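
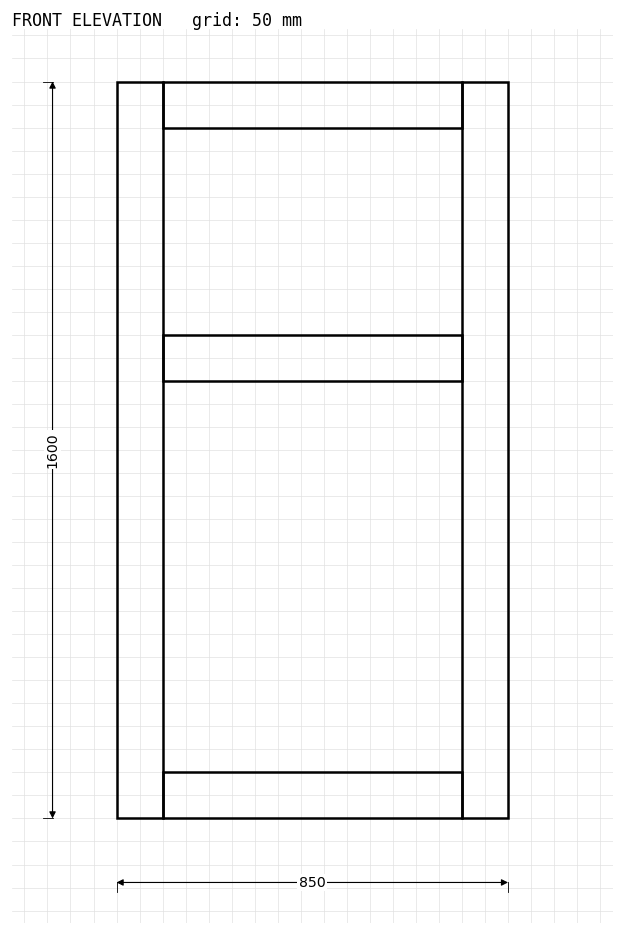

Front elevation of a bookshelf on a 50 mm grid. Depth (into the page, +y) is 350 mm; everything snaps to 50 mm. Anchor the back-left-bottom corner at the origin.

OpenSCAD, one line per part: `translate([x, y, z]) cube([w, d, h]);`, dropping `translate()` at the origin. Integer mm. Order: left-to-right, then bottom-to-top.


cube([100, 350, 1600]);
translate([100, 0, 0]) cube([650, 350, 100]);
translate([100, 0, 950]) cube([650, 350, 100]);
translate([100, 0, 1500]) cube([650, 350, 100]);
translate([750, 0, 0]) cube([100, 350, 1600]);


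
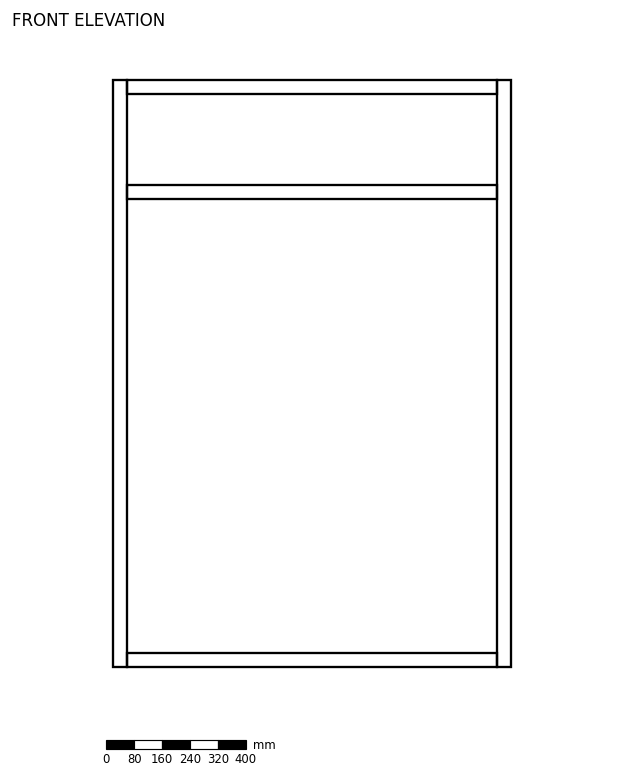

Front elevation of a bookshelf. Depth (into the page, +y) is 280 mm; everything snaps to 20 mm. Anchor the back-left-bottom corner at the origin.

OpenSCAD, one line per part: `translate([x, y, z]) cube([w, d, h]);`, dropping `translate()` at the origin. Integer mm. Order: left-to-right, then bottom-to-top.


cube([40, 280, 1680]);
translate([40, 0, 0]) cube([1060, 280, 40]);
translate([40, 0, 1340]) cube([1060, 280, 40]);
translate([40, 0, 1640]) cube([1060, 280, 40]);
translate([1100, 0, 0]) cube([40, 280, 1680]);


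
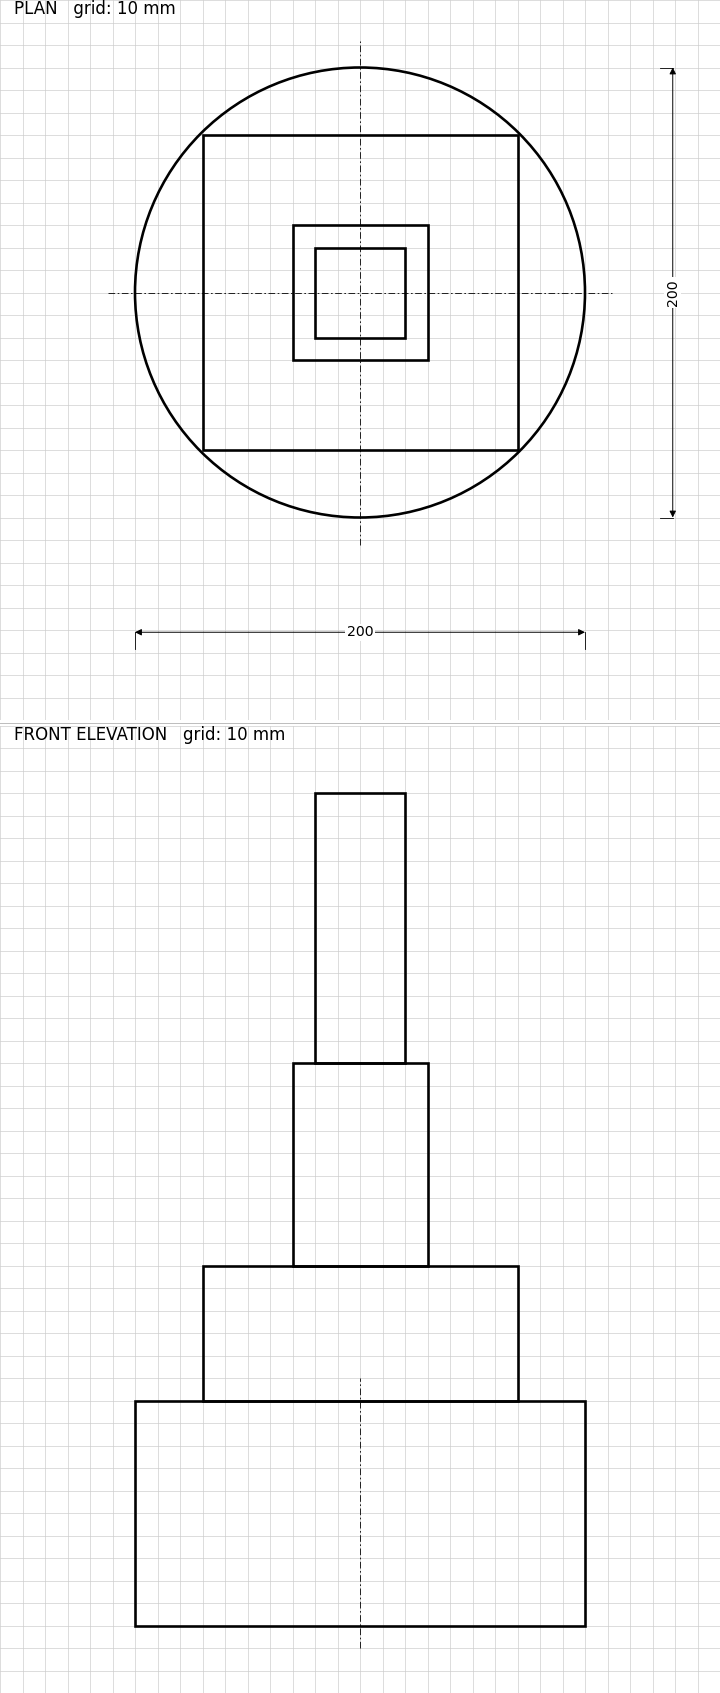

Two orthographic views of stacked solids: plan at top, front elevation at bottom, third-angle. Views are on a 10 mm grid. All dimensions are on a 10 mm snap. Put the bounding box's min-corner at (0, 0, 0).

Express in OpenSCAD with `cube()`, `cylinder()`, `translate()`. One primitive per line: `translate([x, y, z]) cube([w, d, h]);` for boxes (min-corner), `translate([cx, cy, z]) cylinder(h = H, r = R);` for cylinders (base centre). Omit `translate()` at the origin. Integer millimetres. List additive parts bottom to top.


translate([100, 100, 0]) cylinder(h = 100, r = 100);
translate([30, 30, 100]) cube([140, 140, 60]);
translate([70, 70, 160]) cube([60, 60, 90]);
translate([80, 80, 250]) cube([40, 40, 120]);


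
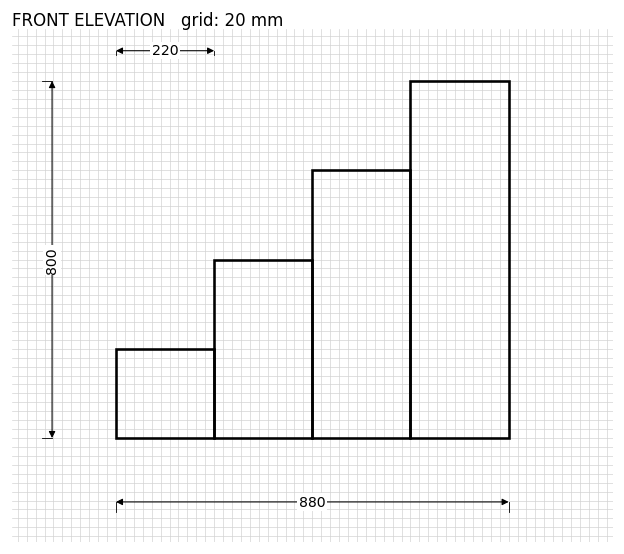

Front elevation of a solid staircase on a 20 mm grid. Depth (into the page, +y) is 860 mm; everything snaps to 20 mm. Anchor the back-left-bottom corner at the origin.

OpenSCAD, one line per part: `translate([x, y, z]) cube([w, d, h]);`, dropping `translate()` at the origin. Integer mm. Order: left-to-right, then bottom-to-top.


cube([220, 860, 200]);
translate([220, 0, 0]) cube([220, 860, 400]);
translate([440, 0, 0]) cube([220, 860, 600]);
translate([660, 0, 0]) cube([220, 860, 800]);


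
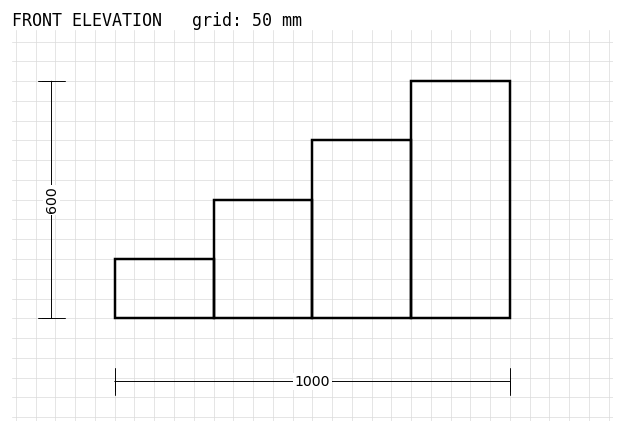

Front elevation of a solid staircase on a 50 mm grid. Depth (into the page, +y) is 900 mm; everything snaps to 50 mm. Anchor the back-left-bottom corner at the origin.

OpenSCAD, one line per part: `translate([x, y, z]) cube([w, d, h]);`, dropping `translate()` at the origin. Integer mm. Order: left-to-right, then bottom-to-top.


cube([250, 900, 150]);
translate([250, 0, 0]) cube([250, 900, 300]);
translate([500, 0, 0]) cube([250, 900, 450]);
translate([750, 0, 0]) cube([250, 900, 600]);


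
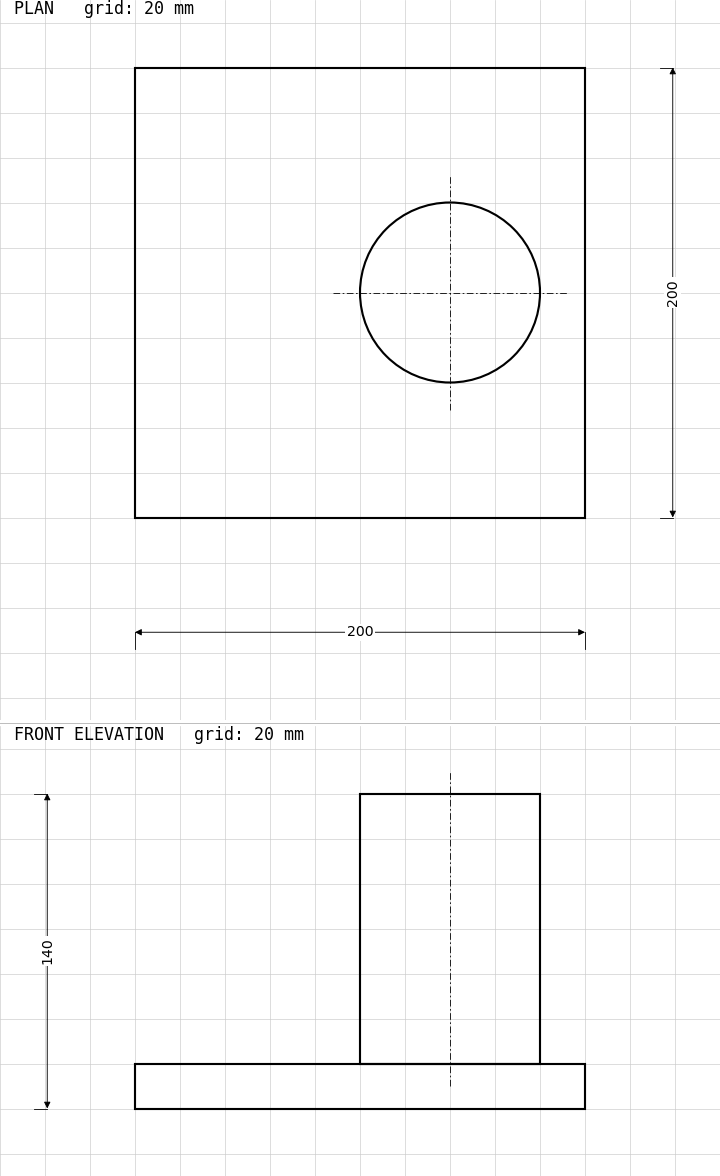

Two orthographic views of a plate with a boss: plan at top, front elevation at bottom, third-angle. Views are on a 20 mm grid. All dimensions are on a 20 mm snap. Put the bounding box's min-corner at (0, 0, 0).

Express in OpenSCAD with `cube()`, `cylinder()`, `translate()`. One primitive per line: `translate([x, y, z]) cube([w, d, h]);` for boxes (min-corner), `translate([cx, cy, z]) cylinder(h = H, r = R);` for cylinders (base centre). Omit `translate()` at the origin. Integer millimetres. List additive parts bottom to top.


cube([200, 200, 20]);
translate([140, 100, 20]) cylinder(h = 120, r = 40);


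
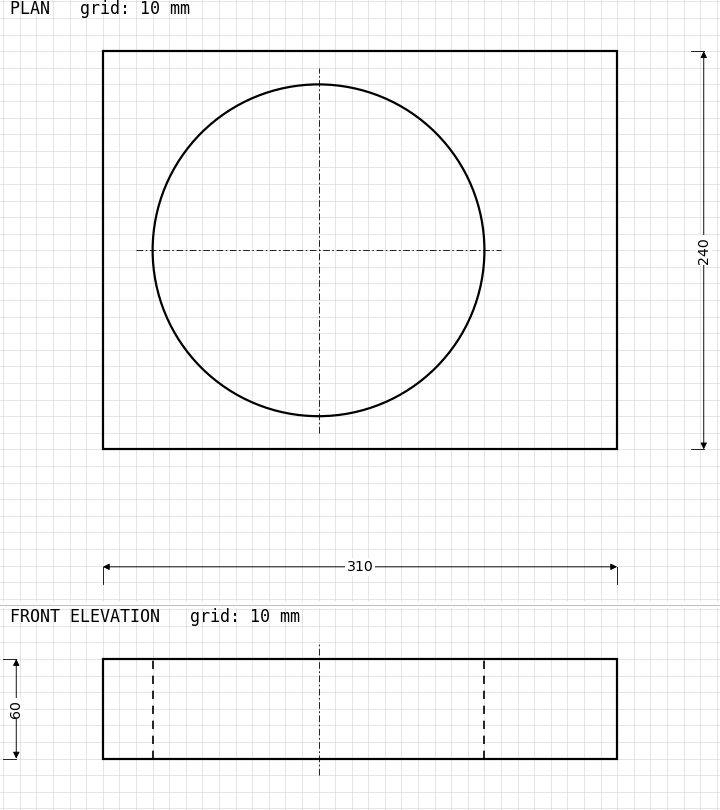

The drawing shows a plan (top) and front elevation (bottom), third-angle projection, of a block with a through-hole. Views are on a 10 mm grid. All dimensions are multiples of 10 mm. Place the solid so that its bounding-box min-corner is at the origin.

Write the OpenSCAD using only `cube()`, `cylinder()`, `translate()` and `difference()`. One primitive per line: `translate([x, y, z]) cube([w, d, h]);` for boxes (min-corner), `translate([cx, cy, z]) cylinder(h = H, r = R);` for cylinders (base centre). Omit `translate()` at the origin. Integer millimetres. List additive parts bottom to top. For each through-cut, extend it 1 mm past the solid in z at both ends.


difference() {
  cube([310, 240, 60]);
  translate([130, 120, -1]) cylinder(h = 62, r = 100);
}


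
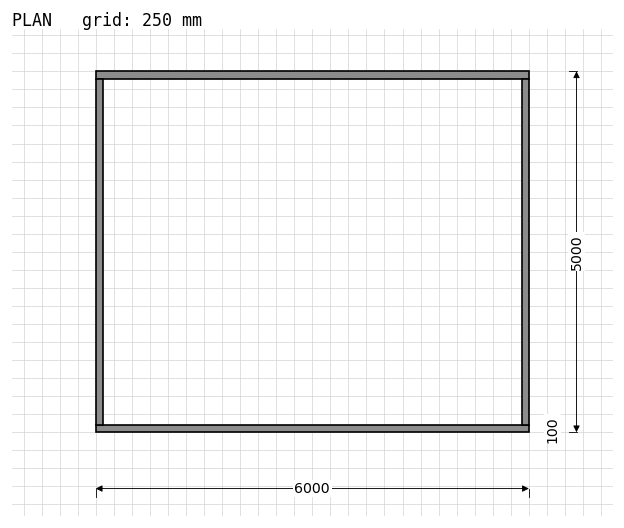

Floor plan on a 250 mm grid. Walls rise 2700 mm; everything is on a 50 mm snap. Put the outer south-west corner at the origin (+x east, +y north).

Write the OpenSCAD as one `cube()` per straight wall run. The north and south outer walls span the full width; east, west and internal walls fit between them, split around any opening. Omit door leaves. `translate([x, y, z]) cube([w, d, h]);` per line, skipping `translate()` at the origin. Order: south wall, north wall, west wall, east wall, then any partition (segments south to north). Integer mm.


cube([6000, 100, 2700]);
translate([0, 4900, 0]) cube([6000, 100, 2700]);
translate([0, 100, 0]) cube([100, 4800, 2700]);
translate([5900, 100, 0]) cube([100, 4800, 2700]);


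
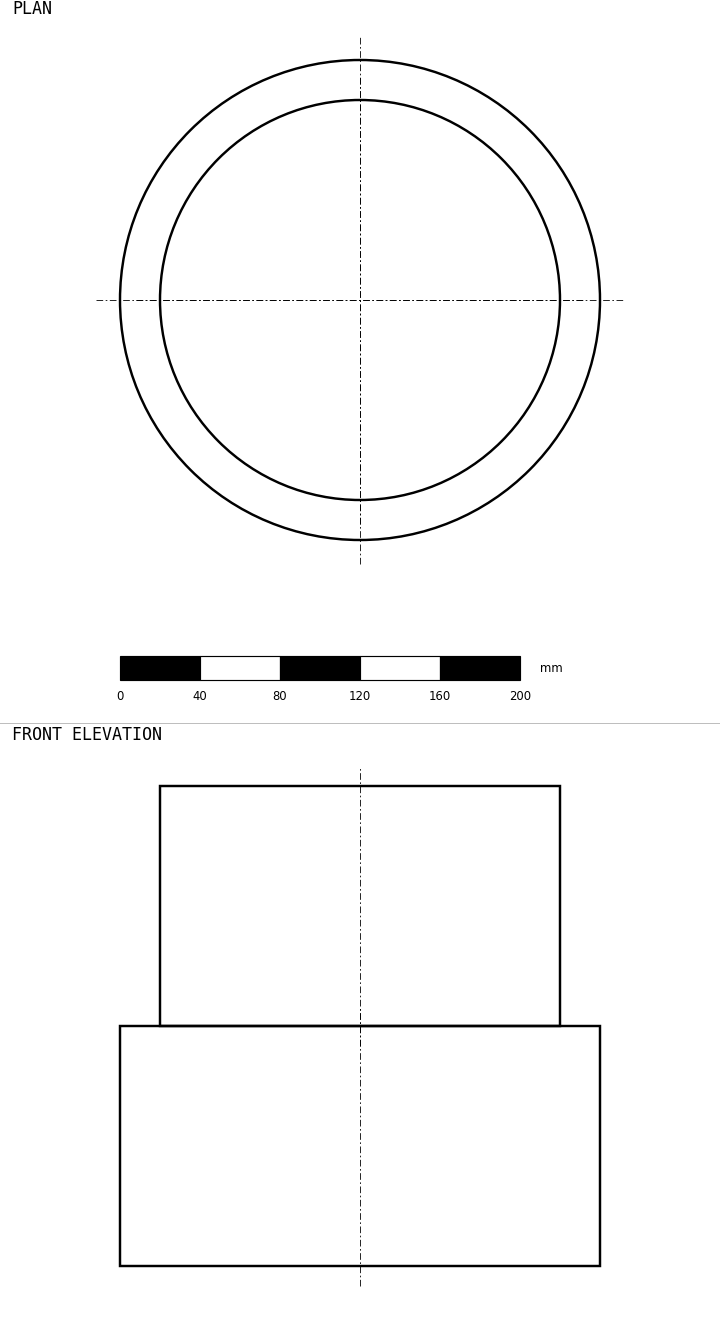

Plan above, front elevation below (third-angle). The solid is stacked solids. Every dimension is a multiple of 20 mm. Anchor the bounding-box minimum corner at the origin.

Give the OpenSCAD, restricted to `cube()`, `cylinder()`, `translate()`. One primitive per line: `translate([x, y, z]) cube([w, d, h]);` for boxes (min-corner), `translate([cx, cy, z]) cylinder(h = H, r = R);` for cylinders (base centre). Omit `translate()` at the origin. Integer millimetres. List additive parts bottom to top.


translate([120, 120, 0]) cylinder(h = 120, r = 120);
translate([120, 120, 120]) cylinder(h = 120, r = 100);


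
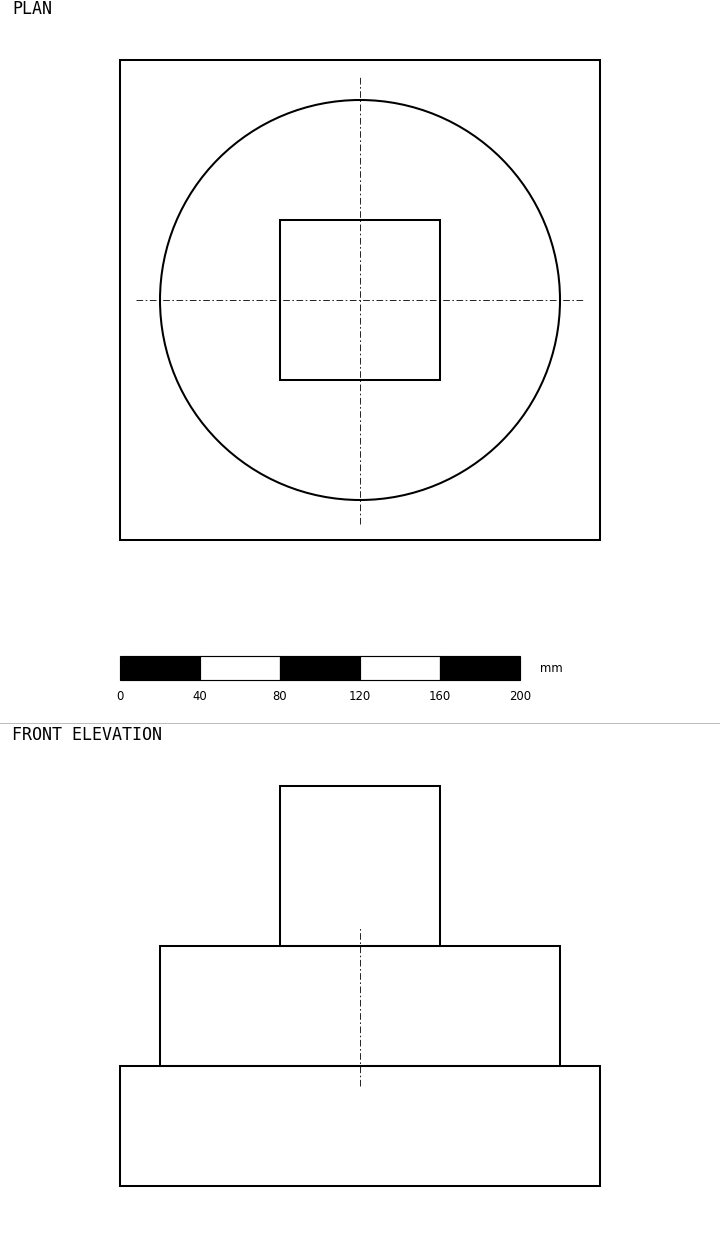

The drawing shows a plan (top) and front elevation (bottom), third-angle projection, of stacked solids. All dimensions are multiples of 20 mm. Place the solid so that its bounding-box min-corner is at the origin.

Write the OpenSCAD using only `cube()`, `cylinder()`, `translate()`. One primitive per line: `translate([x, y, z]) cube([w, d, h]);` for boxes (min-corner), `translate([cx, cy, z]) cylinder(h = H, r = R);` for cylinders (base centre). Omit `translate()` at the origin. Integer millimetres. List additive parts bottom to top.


cube([240, 240, 60]);
translate([120, 120, 60]) cylinder(h = 60, r = 100);
translate([80, 80, 120]) cube([80, 80, 80]);


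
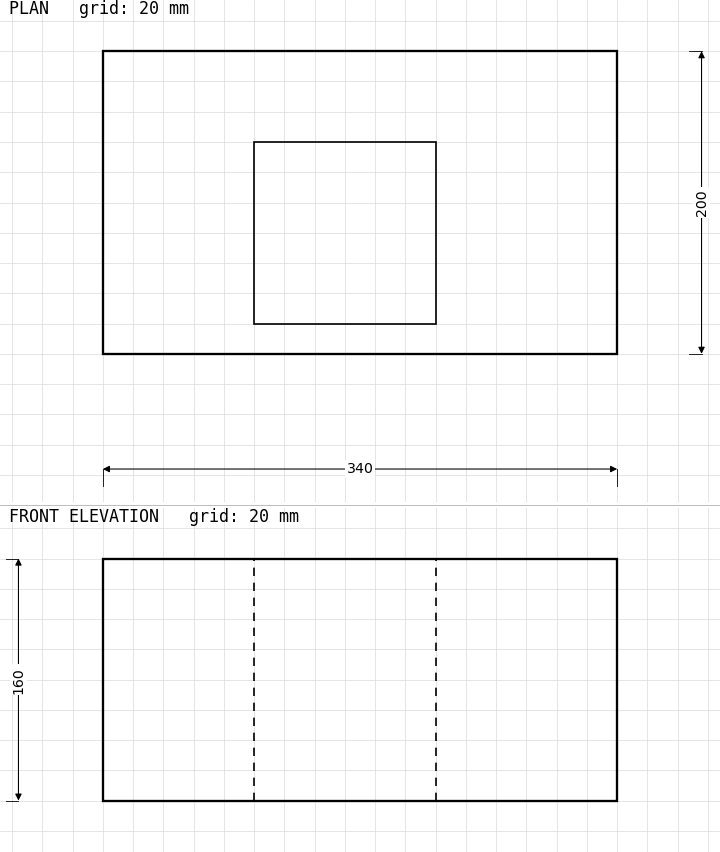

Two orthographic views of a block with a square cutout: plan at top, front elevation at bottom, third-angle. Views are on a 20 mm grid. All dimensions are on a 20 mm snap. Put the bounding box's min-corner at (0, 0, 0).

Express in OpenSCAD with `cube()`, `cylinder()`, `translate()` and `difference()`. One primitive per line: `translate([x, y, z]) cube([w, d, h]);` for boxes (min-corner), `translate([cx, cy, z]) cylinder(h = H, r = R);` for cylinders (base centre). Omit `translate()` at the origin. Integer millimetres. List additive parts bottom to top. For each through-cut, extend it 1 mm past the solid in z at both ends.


difference() {
  cube([340, 200, 160]);
  translate([100, 20, -1]) cube([120, 120, 162]);
}


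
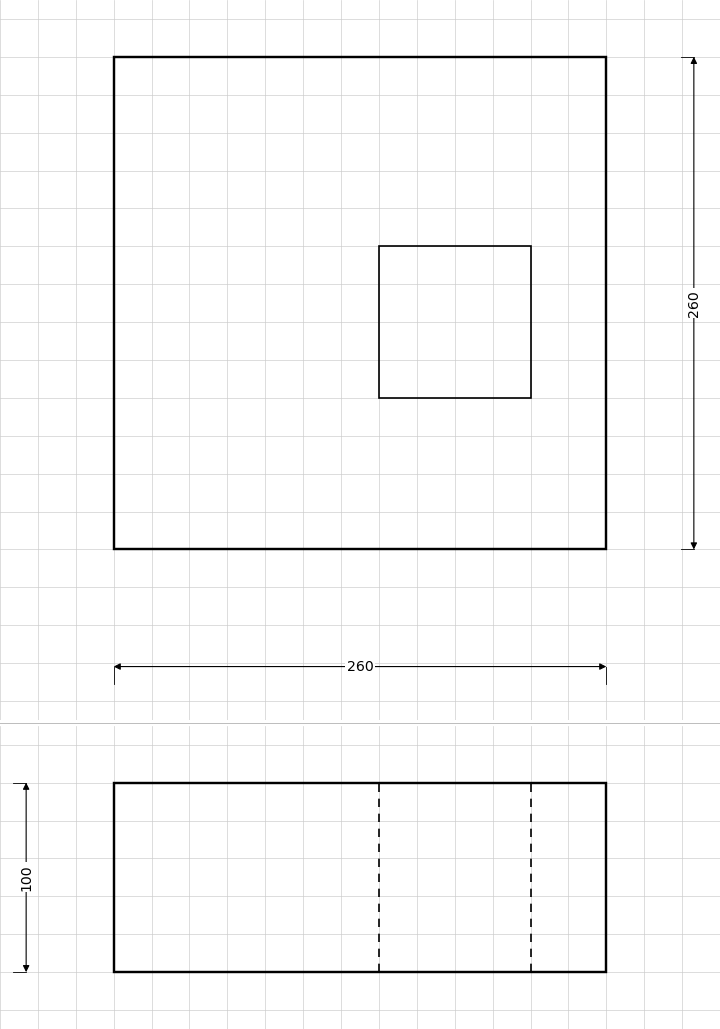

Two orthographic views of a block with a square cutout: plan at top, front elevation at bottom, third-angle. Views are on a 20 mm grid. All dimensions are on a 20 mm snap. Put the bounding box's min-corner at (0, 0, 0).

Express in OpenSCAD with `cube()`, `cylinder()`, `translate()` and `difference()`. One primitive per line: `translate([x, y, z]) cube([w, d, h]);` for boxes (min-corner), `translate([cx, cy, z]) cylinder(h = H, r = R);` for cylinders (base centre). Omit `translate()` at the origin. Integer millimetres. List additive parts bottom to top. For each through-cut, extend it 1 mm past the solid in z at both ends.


difference() {
  cube([260, 260, 100]);
  translate([140, 80, -1]) cube([80, 80, 102]);
}


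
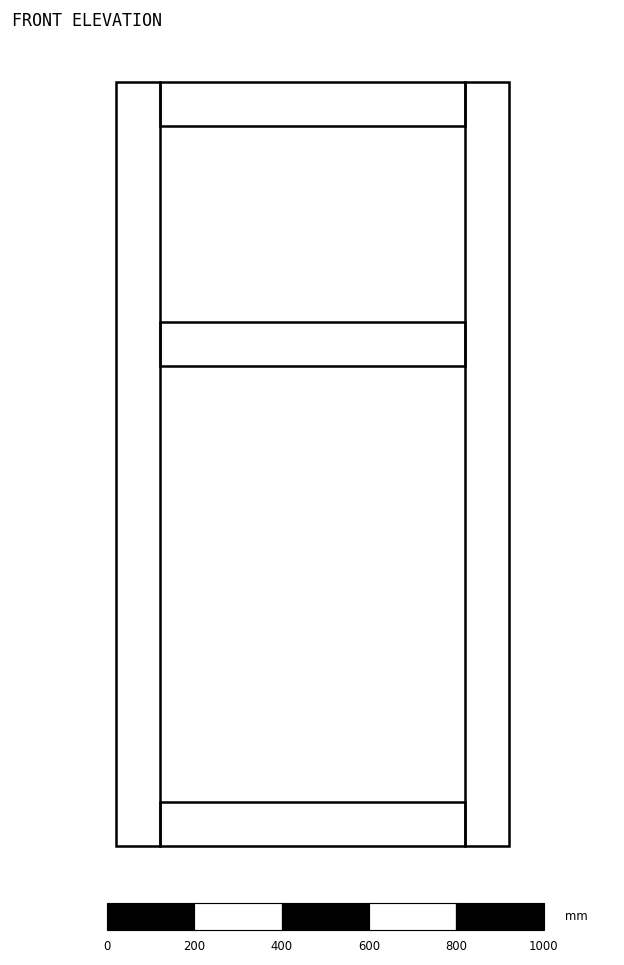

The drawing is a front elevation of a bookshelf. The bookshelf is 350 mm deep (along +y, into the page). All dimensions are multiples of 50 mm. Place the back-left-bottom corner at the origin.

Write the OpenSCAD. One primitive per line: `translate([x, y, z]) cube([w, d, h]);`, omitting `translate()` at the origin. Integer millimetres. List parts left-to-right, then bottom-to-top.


cube([100, 350, 1750]);
translate([100, 0, 0]) cube([700, 350, 100]);
translate([100, 0, 1100]) cube([700, 350, 100]);
translate([100, 0, 1650]) cube([700, 350, 100]);
translate([800, 0, 0]) cube([100, 350, 1750]);


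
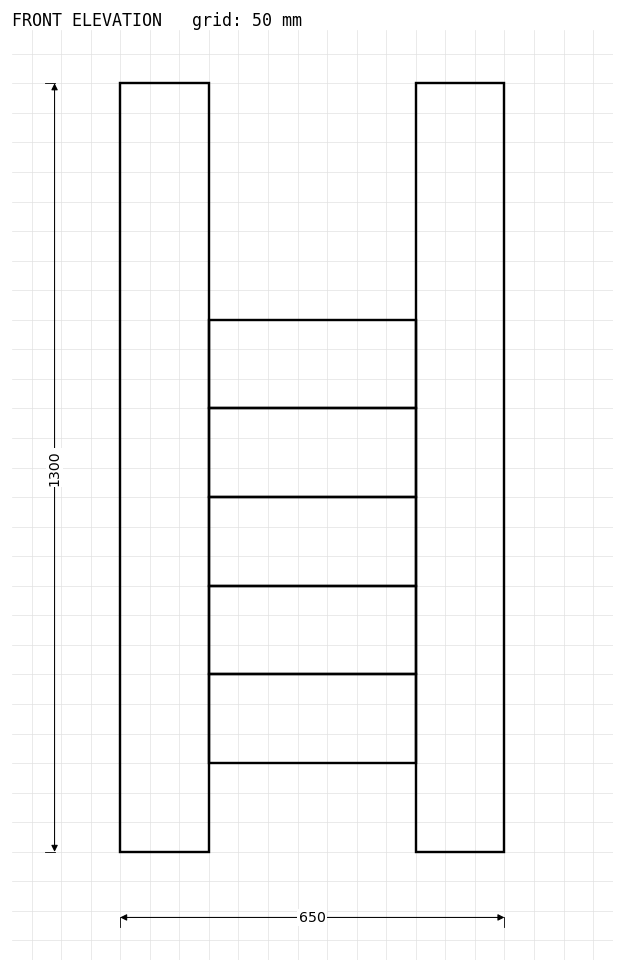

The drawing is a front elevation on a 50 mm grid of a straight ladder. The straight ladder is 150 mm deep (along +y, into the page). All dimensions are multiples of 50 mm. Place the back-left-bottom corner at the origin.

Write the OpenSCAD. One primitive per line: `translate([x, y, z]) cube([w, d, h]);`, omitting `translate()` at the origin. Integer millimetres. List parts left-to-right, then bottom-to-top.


cube([150, 150, 1300]);
translate([150, 0, 150]) cube([350, 150, 150]);
translate([150, 0, 300]) cube([350, 150, 150]);
translate([150, 0, 450]) cube([350, 150, 150]);
translate([150, 0, 600]) cube([350, 150, 150]);
translate([150, 0, 750]) cube([350, 150, 150]);
translate([500, 0, 0]) cube([150, 150, 1300]);


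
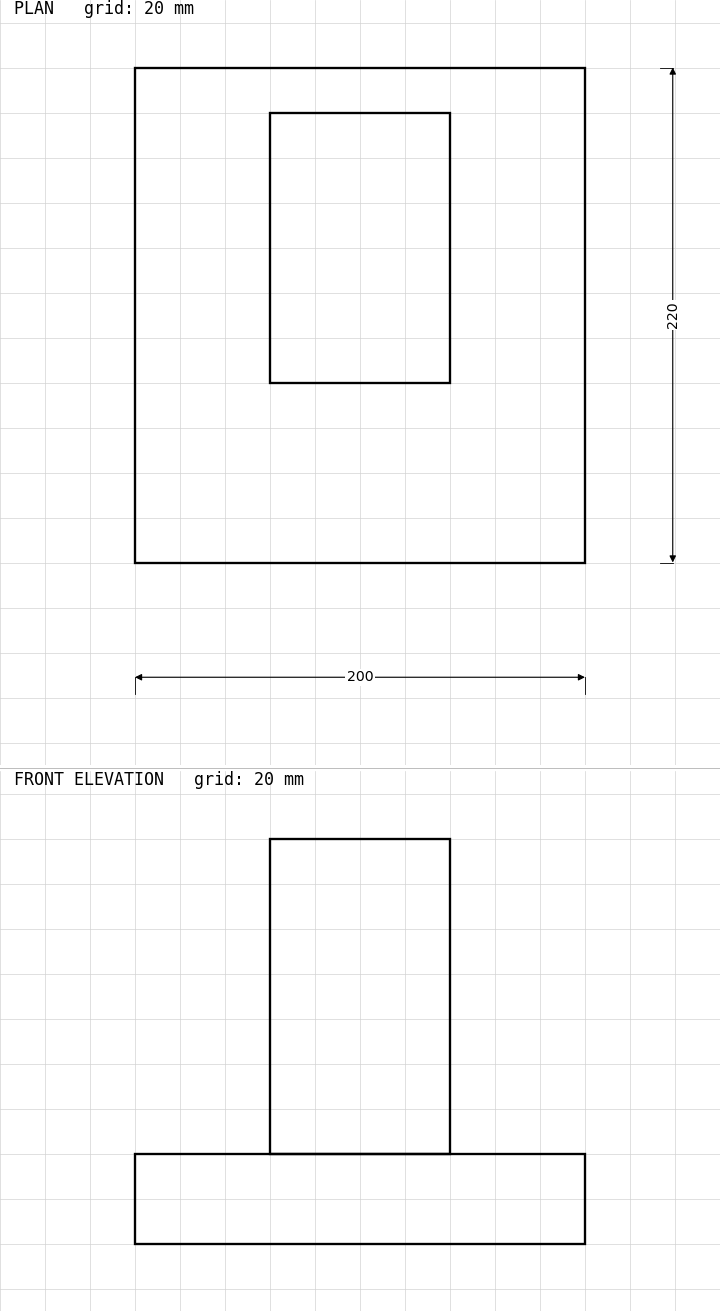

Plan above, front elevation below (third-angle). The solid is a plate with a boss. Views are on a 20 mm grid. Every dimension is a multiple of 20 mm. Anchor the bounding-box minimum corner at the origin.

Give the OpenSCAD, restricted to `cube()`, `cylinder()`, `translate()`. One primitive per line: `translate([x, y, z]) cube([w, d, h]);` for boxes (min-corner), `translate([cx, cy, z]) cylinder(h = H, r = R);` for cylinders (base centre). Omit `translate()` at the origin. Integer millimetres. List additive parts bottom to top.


cube([200, 220, 40]);
translate([60, 80, 40]) cube([80, 120, 140]);


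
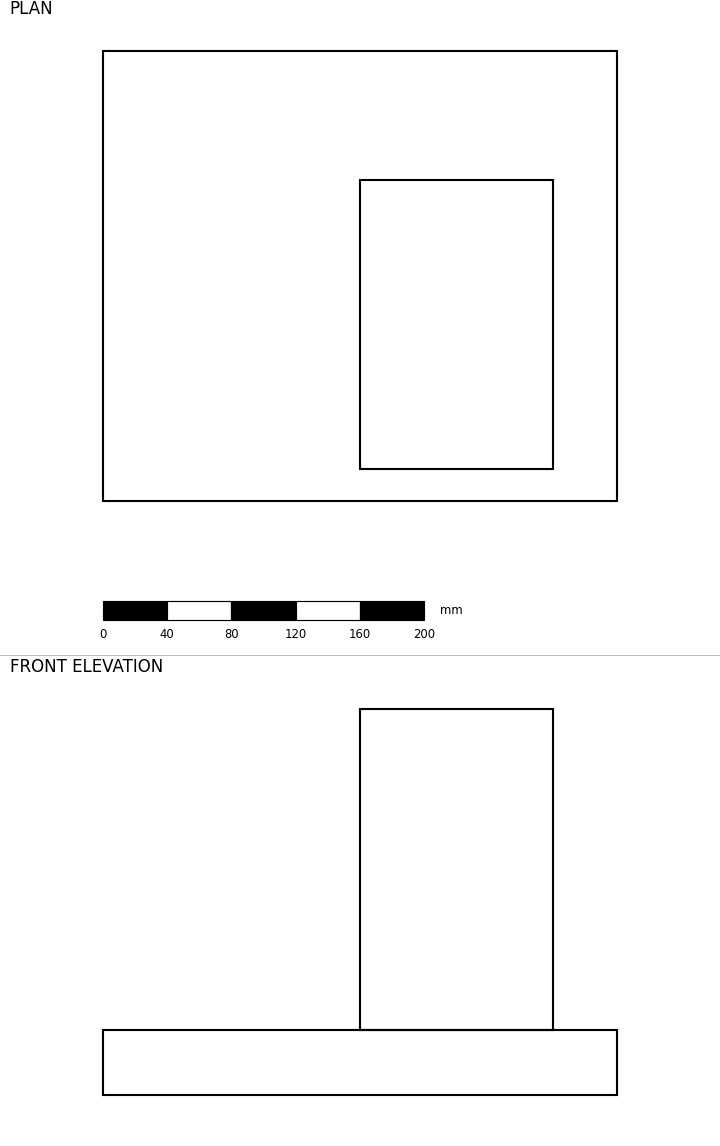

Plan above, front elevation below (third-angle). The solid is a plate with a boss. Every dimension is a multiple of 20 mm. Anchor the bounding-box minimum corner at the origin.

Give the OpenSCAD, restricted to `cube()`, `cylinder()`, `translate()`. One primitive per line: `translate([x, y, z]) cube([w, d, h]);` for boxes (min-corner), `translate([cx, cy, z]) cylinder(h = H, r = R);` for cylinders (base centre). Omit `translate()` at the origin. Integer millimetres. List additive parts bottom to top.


cube([320, 280, 40]);
translate([160, 20, 40]) cube([120, 180, 200]);


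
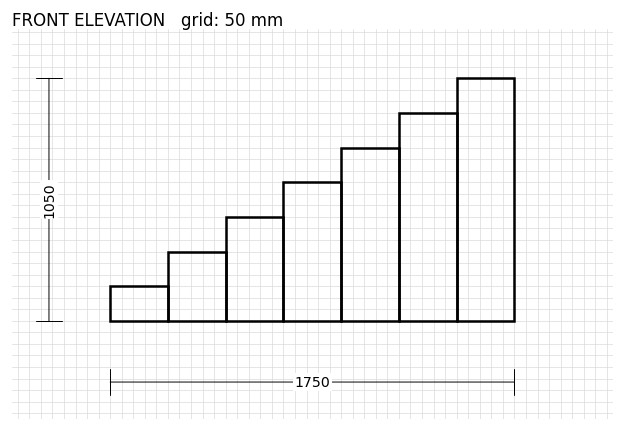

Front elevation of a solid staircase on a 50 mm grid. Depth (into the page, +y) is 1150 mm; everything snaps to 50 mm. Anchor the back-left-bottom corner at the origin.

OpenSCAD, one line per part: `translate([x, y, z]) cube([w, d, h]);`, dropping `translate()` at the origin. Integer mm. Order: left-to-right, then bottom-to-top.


cube([250, 1150, 150]);
translate([250, 0, 0]) cube([250, 1150, 300]);
translate([500, 0, 0]) cube([250, 1150, 450]);
translate([750, 0, 0]) cube([250, 1150, 600]);
translate([1000, 0, 0]) cube([250, 1150, 750]);
translate([1250, 0, 0]) cube([250, 1150, 900]);
translate([1500, 0, 0]) cube([250, 1150, 1050]);


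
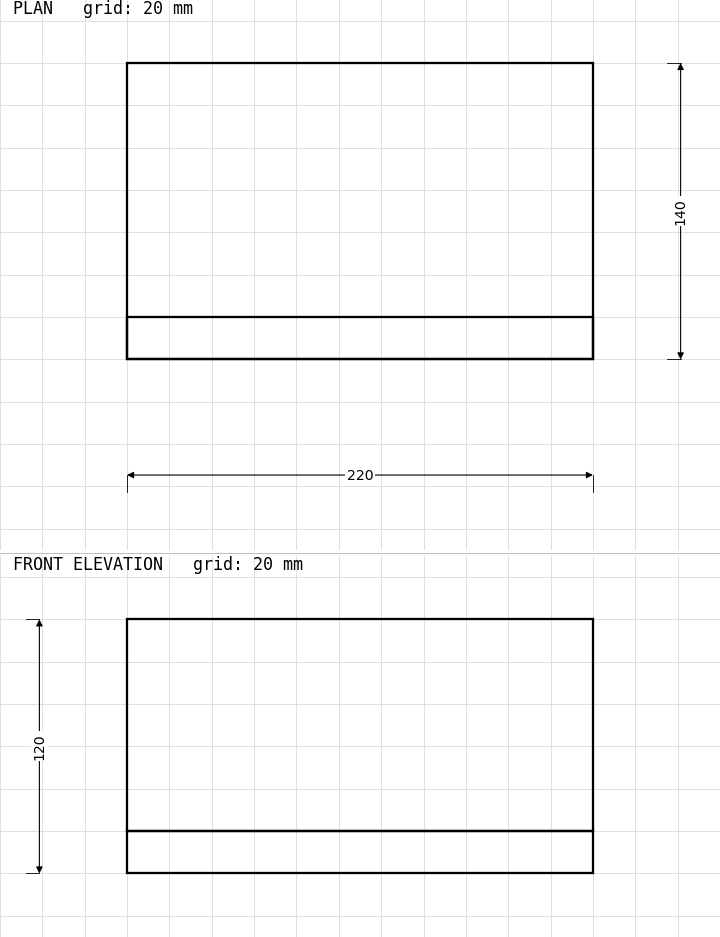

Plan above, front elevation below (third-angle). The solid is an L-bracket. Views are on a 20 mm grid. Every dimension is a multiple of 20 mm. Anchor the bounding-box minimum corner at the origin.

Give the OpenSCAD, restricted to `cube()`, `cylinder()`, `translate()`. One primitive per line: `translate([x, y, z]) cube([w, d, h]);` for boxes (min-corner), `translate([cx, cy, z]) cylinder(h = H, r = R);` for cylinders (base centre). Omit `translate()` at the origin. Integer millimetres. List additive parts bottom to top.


cube([220, 140, 20]);
translate([0, 0, 20]) cube([220, 20, 100]);


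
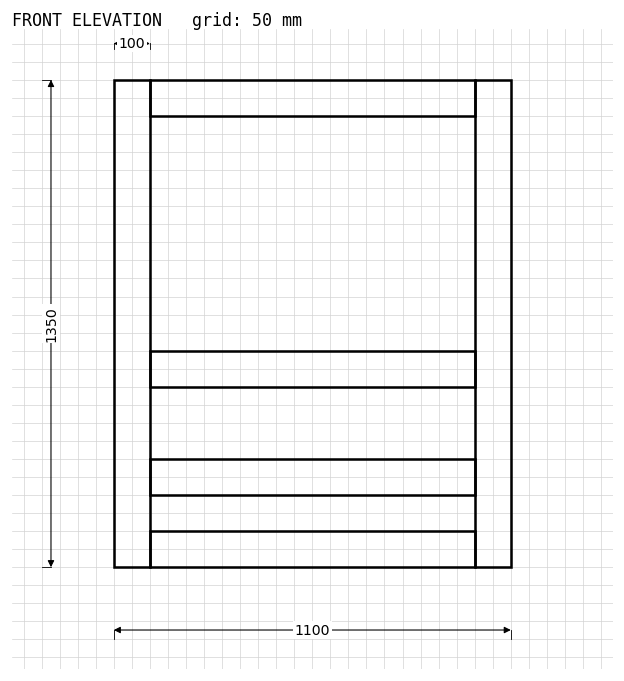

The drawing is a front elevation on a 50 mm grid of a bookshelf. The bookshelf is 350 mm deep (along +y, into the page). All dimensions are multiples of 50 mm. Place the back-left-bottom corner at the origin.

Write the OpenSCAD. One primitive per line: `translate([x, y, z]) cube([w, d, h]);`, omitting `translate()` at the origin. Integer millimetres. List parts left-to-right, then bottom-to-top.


cube([100, 350, 1350]);
translate([100, 0, 0]) cube([900, 350, 100]);
translate([100, 0, 200]) cube([900, 350, 100]);
translate([100, 0, 500]) cube([900, 350, 100]);
translate([100, 0, 1250]) cube([900, 350, 100]);
translate([1000, 0, 0]) cube([100, 350, 1350]);


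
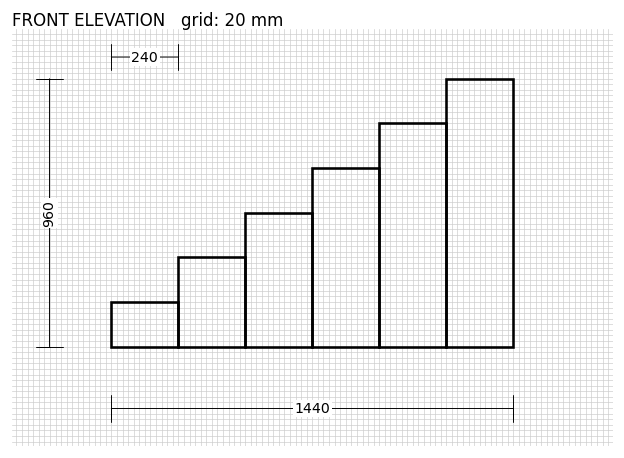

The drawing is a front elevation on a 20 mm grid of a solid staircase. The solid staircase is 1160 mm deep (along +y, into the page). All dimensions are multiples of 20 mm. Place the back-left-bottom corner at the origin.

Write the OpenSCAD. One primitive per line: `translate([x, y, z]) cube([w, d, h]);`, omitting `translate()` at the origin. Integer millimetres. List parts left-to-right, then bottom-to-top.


cube([240, 1160, 160]);
translate([240, 0, 0]) cube([240, 1160, 320]);
translate([480, 0, 0]) cube([240, 1160, 480]);
translate([720, 0, 0]) cube([240, 1160, 640]);
translate([960, 0, 0]) cube([240, 1160, 800]);
translate([1200, 0, 0]) cube([240, 1160, 960]);


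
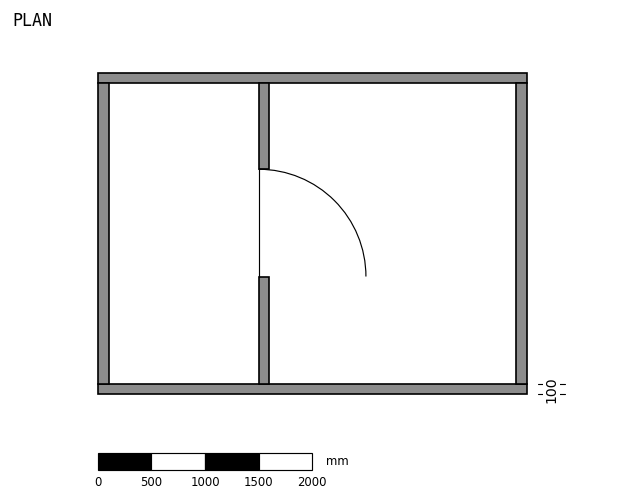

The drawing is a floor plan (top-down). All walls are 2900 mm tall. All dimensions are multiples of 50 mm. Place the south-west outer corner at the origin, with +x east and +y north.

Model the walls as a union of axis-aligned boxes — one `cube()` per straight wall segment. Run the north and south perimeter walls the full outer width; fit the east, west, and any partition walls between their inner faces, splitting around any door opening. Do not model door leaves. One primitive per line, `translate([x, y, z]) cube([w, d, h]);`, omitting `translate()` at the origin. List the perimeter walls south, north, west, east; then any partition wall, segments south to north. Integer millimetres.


cube([4000, 100, 2900]);
translate([0, 2900, 0]) cube([4000, 100, 2900]);
translate([0, 100, 0]) cube([100, 2800, 2900]);
translate([3900, 100, 0]) cube([100, 2800, 2900]);
translate([1500, 100, 0]) cube([100, 1000, 2900]);
translate([1500, 2100, 0]) cube([100, 800, 2900]);


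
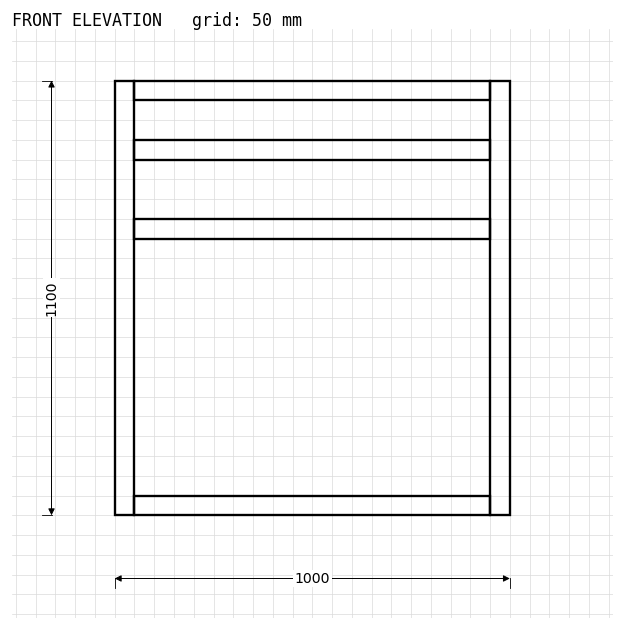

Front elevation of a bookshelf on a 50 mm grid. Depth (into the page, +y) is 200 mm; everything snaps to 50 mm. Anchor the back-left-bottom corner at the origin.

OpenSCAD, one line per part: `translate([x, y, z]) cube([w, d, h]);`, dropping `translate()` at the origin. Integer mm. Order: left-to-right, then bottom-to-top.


cube([50, 200, 1100]);
translate([50, 0, 0]) cube([900, 200, 50]);
translate([50, 0, 700]) cube([900, 200, 50]);
translate([50, 0, 900]) cube([900, 200, 50]);
translate([50, 0, 1050]) cube([900, 200, 50]);
translate([950, 0, 0]) cube([50, 200, 1100]);


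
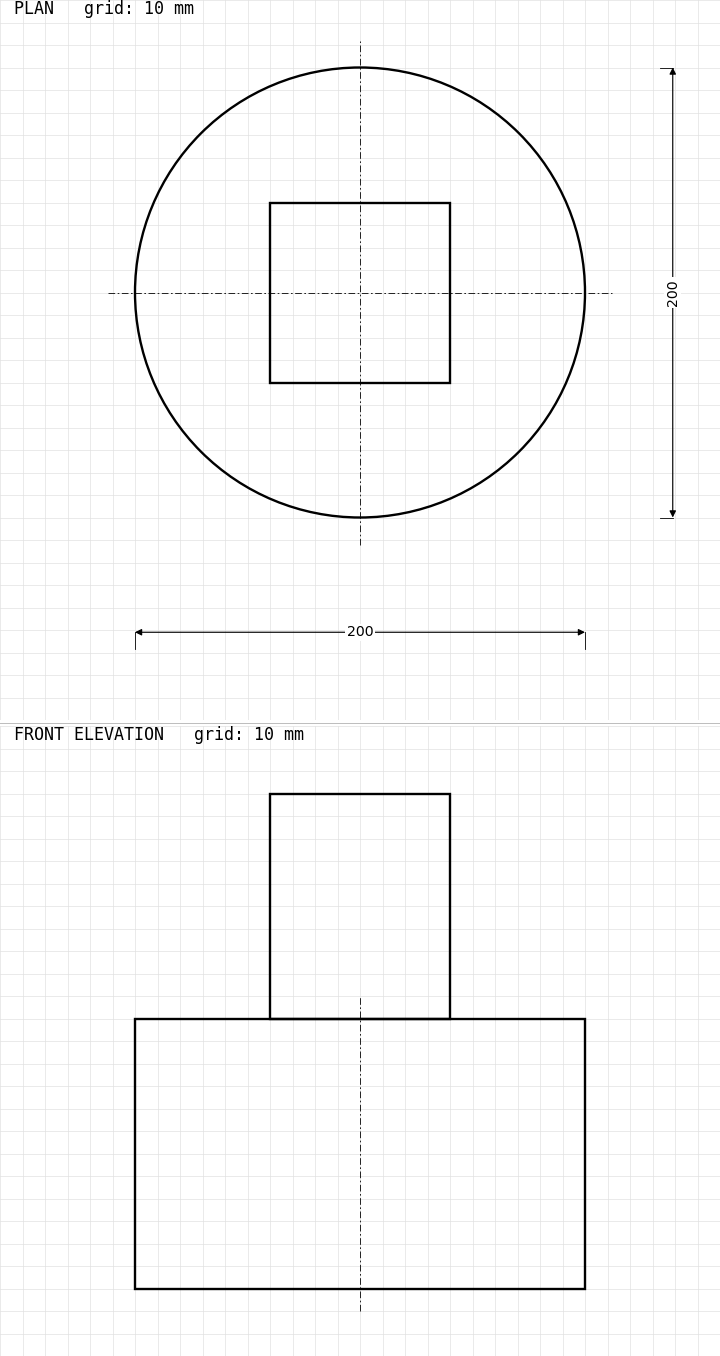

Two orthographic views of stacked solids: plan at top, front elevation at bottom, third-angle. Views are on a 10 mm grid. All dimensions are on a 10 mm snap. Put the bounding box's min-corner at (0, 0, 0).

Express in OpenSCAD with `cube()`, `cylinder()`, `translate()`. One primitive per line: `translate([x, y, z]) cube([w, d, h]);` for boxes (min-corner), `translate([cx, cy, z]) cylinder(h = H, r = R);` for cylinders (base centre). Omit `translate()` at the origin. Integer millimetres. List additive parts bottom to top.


translate([100, 100, 0]) cylinder(h = 120, r = 100);
translate([60, 60, 120]) cube([80, 80, 100]);


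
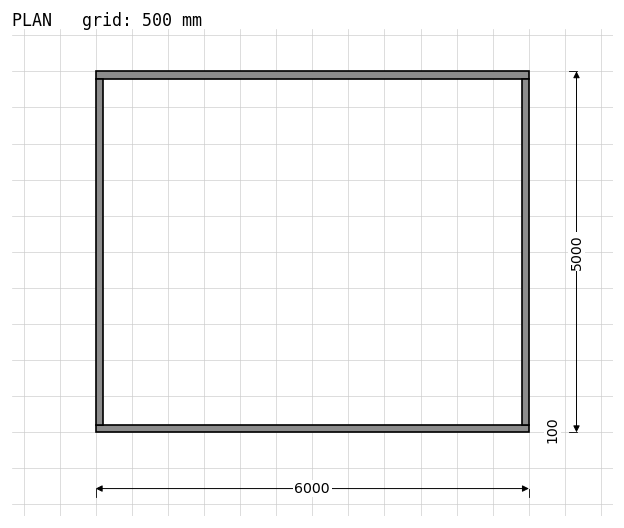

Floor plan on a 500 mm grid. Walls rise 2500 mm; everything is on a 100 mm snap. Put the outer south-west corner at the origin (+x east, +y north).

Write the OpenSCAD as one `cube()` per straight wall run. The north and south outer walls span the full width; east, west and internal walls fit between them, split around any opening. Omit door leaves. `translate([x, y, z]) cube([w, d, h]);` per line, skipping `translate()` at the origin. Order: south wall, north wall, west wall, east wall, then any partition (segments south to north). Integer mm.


cube([6000, 100, 2500]);
translate([0, 4900, 0]) cube([6000, 100, 2500]);
translate([0, 100, 0]) cube([100, 4800, 2500]);
translate([5900, 100, 0]) cube([100, 4800, 2500]);


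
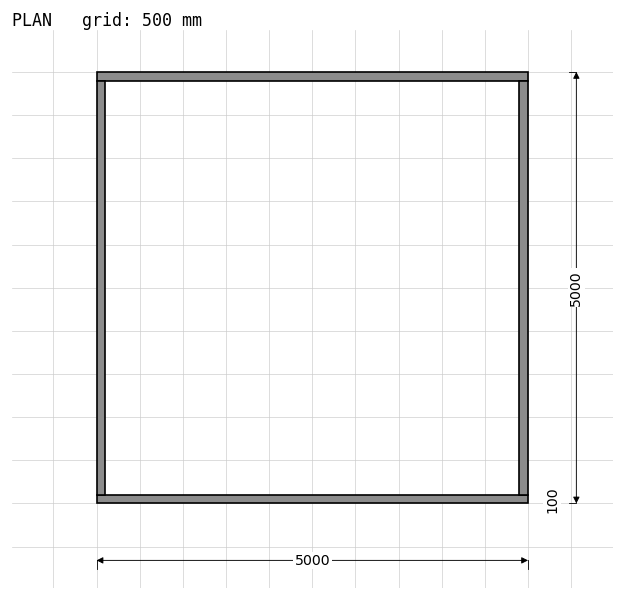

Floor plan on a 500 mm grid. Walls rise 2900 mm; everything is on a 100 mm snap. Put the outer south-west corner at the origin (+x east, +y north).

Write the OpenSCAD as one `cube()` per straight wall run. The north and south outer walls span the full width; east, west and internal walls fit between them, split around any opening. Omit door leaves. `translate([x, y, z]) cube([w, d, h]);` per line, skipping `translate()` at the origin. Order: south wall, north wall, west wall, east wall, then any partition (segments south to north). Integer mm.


cube([5000, 100, 2900]);
translate([0, 4900, 0]) cube([5000, 100, 2900]);
translate([0, 100, 0]) cube([100, 4800, 2900]);
translate([4900, 100, 0]) cube([100, 4800, 2900]);


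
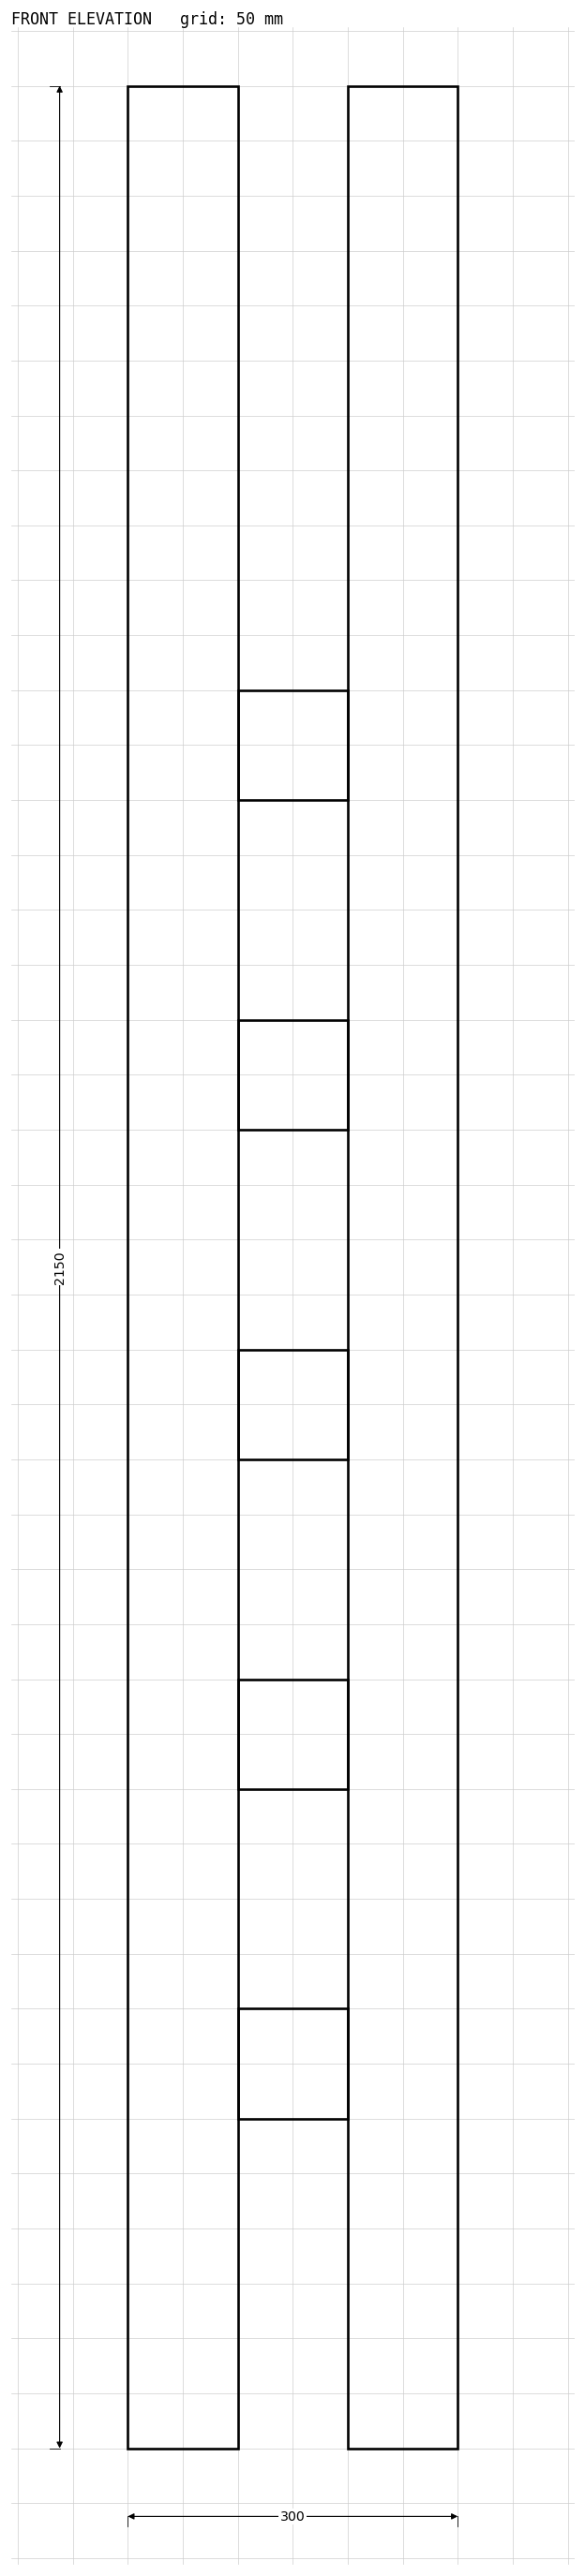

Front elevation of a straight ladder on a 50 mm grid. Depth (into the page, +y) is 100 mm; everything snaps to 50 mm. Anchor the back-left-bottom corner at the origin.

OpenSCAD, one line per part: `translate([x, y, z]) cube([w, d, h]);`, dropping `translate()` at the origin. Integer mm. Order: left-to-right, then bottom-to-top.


cube([100, 100, 2150]);
translate([100, 0, 300]) cube([100, 100, 100]);
translate([100, 0, 600]) cube([100, 100, 100]);
translate([100, 0, 900]) cube([100, 100, 100]);
translate([100, 0, 1200]) cube([100, 100, 100]);
translate([100, 0, 1500]) cube([100, 100, 100]);
translate([200, 0, 0]) cube([100, 100, 2150]);


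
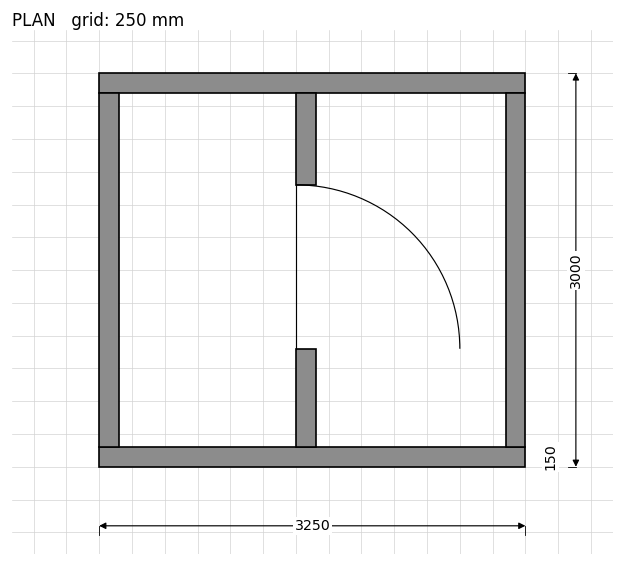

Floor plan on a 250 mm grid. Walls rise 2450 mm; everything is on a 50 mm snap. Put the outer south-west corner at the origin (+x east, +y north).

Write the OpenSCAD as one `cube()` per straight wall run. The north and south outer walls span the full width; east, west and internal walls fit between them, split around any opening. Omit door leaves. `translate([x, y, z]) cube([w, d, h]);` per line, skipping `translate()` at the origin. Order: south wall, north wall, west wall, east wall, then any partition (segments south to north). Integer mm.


cube([3250, 150, 2450]);
translate([0, 2850, 0]) cube([3250, 150, 2450]);
translate([0, 150, 0]) cube([150, 2700, 2450]);
translate([3100, 150, 0]) cube([150, 2700, 2450]);
translate([1500, 150, 0]) cube([150, 750, 2450]);
translate([1500, 2150, 0]) cube([150, 700, 2450]);


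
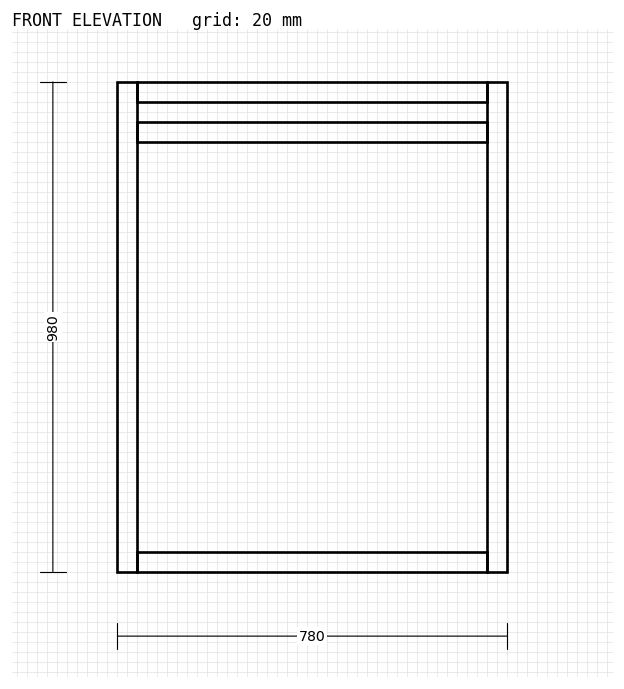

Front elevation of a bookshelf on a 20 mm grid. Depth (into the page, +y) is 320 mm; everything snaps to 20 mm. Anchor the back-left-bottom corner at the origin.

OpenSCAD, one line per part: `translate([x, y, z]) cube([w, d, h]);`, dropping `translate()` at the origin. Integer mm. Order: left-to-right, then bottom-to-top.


cube([40, 320, 980]);
translate([40, 0, 0]) cube([700, 320, 40]);
translate([40, 0, 860]) cube([700, 320, 40]);
translate([40, 0, 940]) cube([700, 320, 40]);
translate([740, 0, 0]) cube([40, 320, 980]);


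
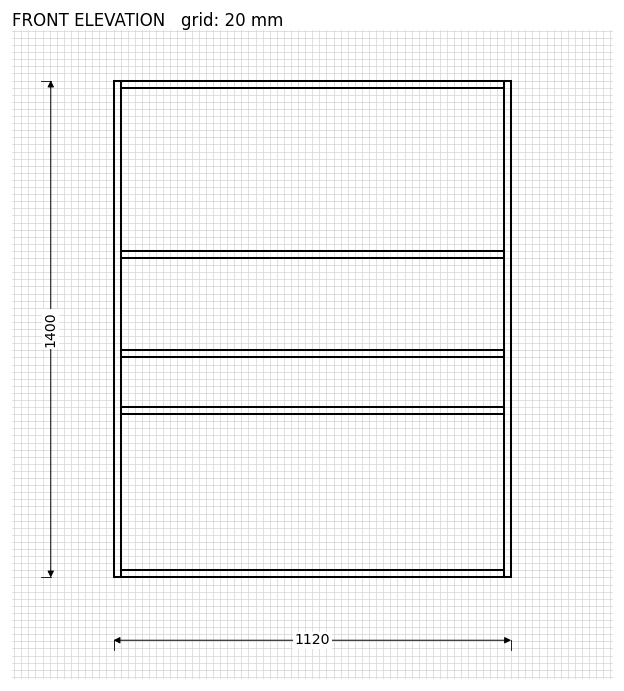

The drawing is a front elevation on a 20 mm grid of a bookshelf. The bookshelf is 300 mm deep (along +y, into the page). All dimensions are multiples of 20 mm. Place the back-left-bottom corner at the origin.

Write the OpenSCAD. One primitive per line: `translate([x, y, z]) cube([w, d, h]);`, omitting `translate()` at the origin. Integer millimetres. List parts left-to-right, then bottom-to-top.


cube([20, 300, 1400]);
translate([20, 0, 0]) cube([1080, 300, 20]);
translate([20, 0, 460]) cube([1080, 300, 20]);
translate([20, 0, 620]) cube([1080, 300, 20]);
translate([20, 0, 900]) cube([1080, 300, 20]);
translate([20, 0, 1380]) cube([1080, 300, 20]);
translate([1100, 0, 0]) cube([20, 300, 1400]);


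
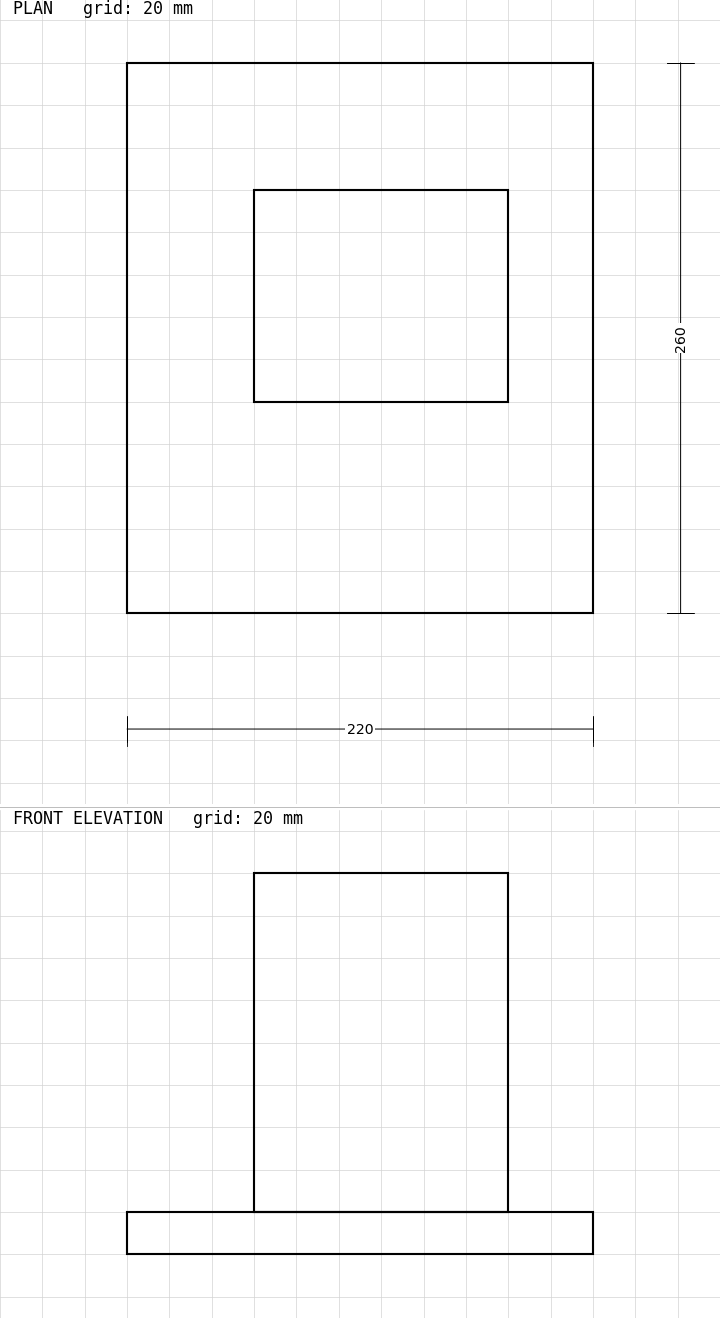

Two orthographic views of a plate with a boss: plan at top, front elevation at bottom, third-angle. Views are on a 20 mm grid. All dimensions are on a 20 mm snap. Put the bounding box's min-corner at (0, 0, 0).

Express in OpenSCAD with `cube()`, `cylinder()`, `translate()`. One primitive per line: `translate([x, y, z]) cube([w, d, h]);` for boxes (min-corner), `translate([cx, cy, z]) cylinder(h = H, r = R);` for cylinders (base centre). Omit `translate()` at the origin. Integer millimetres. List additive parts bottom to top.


cube([220, 260, 20]);
translate([60, 100, 20]) cube([120, 100, 160]);


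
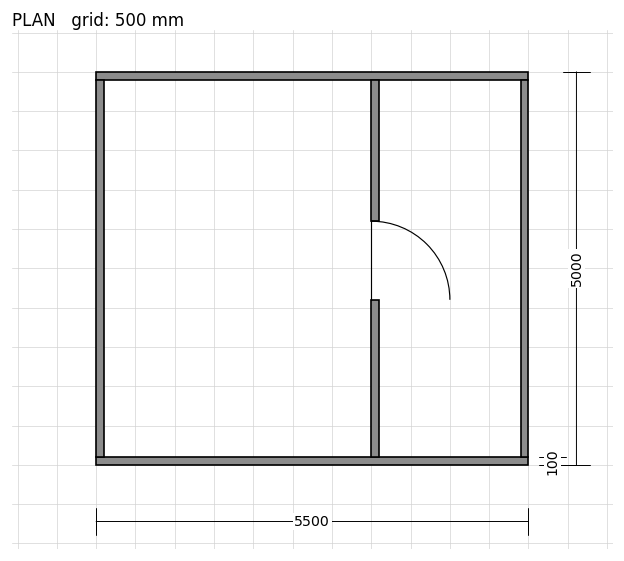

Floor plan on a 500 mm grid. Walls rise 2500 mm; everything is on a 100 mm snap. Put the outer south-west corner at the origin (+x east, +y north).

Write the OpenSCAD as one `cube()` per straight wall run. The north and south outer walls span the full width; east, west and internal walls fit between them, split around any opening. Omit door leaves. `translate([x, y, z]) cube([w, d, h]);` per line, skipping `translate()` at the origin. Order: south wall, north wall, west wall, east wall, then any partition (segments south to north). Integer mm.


cube([5500, 100, 2500]);
translate([0, 4900, 0]) cube([5500, 100, 2500]);
translate([0, 100, 0]) cube([100, 4800, 2500]);
translate([5400, 100, 0]) cube([100, 4800, 2500]);
translate([3500, 100, 0]) cube([100, 2000, 2500]);
translate([3500, 3100, 0]) cube([100, 1800, 2500]);


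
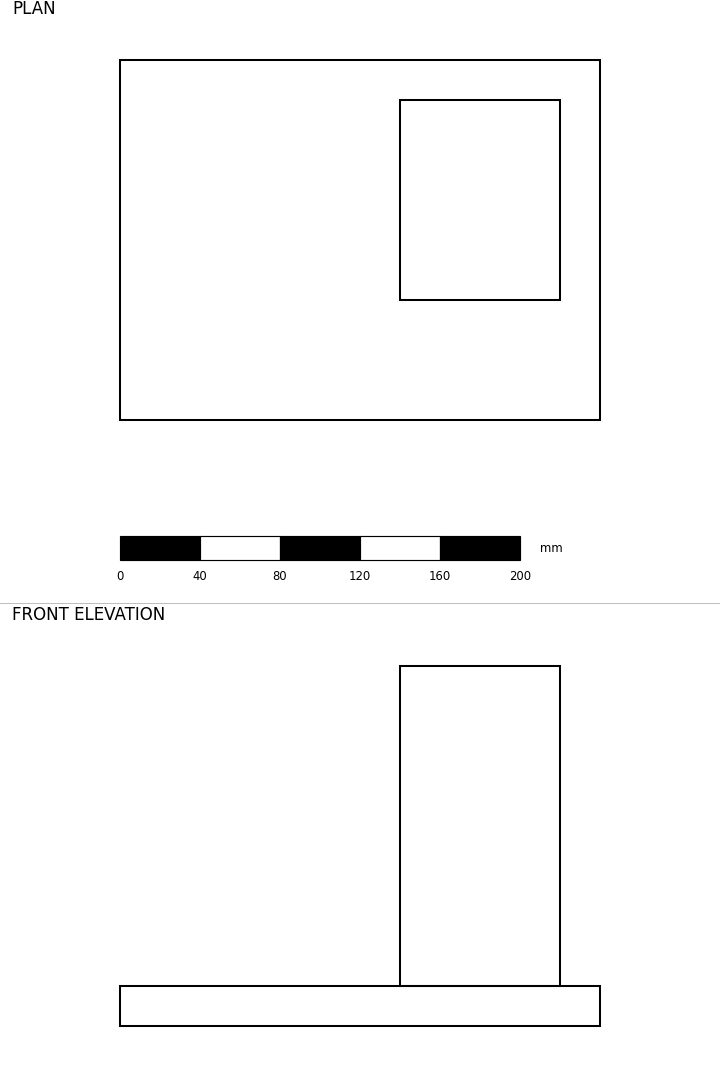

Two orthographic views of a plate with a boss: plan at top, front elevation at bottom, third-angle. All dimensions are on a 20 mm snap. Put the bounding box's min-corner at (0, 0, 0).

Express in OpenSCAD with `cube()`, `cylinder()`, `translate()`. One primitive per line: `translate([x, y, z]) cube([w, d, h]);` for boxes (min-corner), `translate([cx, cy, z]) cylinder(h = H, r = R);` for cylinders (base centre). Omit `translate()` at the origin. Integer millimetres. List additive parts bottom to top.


cube([240, 180, 20]);
translate([140, 60, 20]) cube([80, 100, 160]);


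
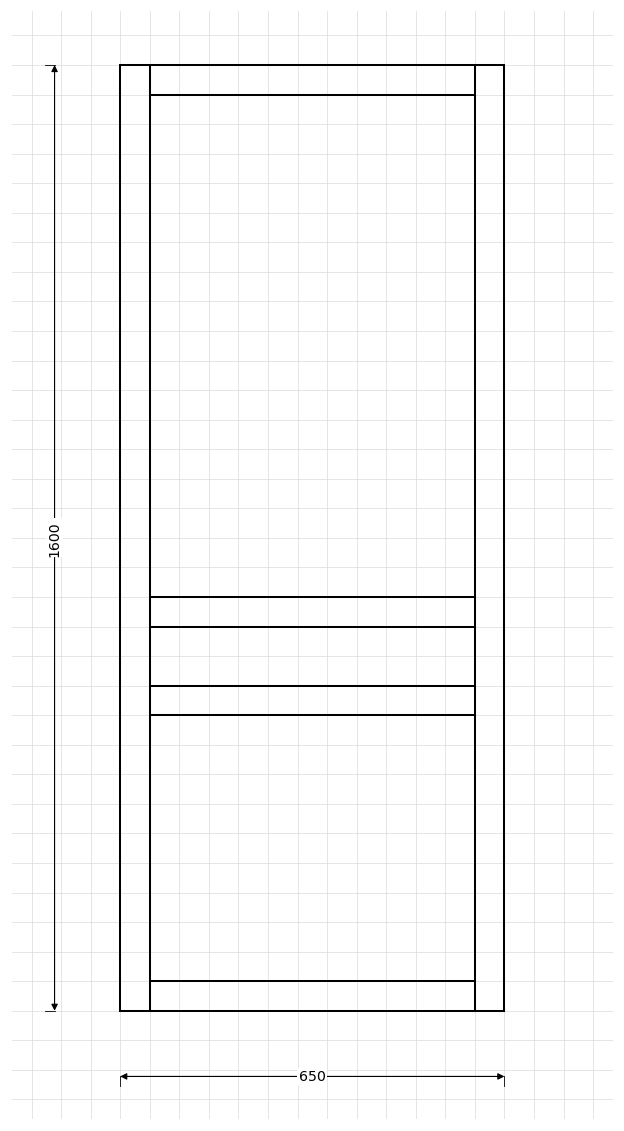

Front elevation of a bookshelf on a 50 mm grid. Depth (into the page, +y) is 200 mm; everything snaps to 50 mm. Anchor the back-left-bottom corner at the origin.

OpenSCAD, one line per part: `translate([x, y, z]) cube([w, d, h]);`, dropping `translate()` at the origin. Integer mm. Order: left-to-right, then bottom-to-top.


cube([50, 200, 1600]);
translate([50, 0, 0]) cube([550, 200, 50]);
translate([50, 0, 500]) cube([550, 200, 50]);
translate([50, 0, 650]) cube([550, 200, 50]);
translate([50, 0, 1550]) cube([550, 200, 50]);
translate([600, 0, 0]) cube([50, 200, 1600]);


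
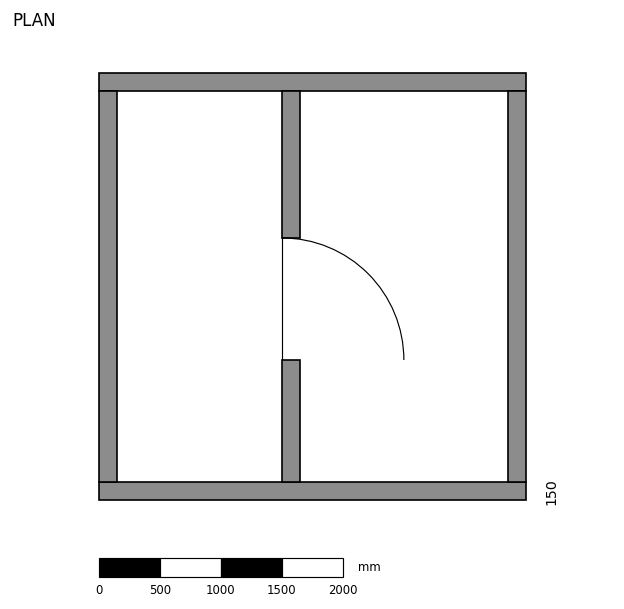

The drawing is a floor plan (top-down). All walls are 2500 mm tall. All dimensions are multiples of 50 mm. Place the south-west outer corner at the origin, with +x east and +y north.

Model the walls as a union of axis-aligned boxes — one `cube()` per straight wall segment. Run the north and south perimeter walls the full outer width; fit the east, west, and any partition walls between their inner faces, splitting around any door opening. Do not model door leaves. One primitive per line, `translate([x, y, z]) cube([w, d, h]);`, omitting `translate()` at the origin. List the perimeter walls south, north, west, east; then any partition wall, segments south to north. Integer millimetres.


cube([3500, 150, 2500]);
translate([0, 3350, 0]) cube([3500, 150, 2500]);
translate([0, 150, 0]) cube([150, 3200, 2500]);
translate([3350, 150, 0]) cube([150, 3200, 2500]);
translate([1500, 150, 0]) cube([150, 1000, 2500]);
translate([1500, 2150, 0]) cube([150, 1200, 2500]);


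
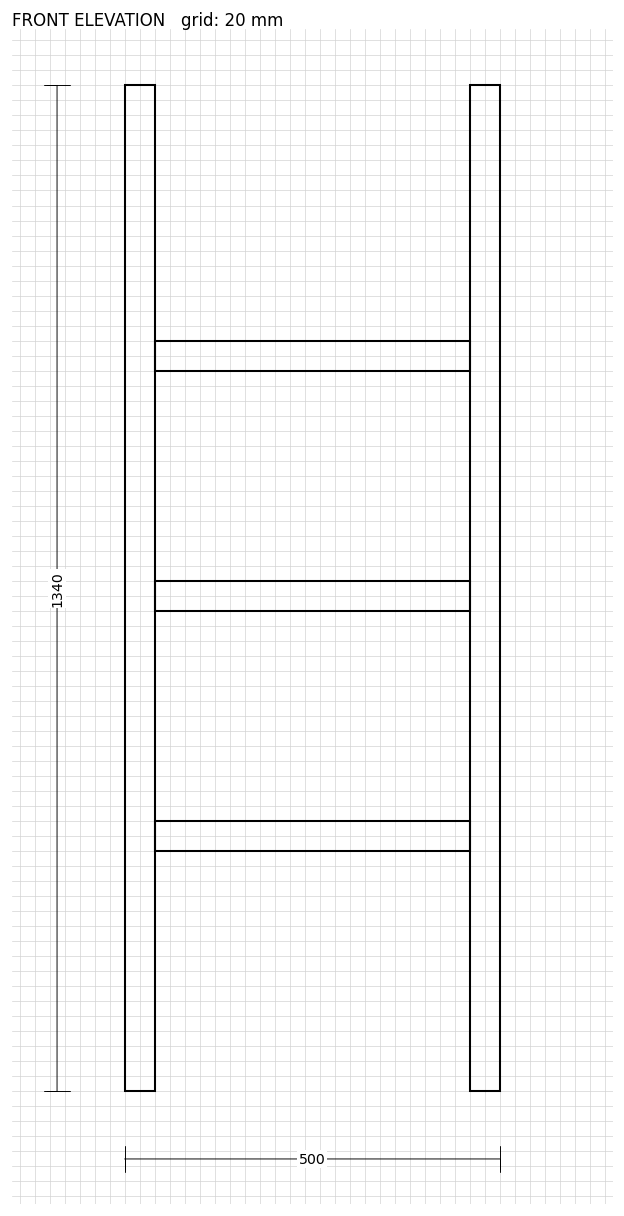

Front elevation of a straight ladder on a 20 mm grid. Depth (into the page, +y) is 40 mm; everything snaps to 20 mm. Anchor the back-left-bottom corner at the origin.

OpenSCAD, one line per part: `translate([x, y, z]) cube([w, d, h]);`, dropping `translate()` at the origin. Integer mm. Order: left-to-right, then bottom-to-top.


cube([40, 40, 1340]);
translate([40, 0, 320]) cube([420, 40, 40]);
translate([40, 0, 640]) cube([420, 40, 40]);
translate([40, 0, 960]) cube([420, 40, 40]);
translate([460, 0, 0]) cube([40, 40, 1340]);


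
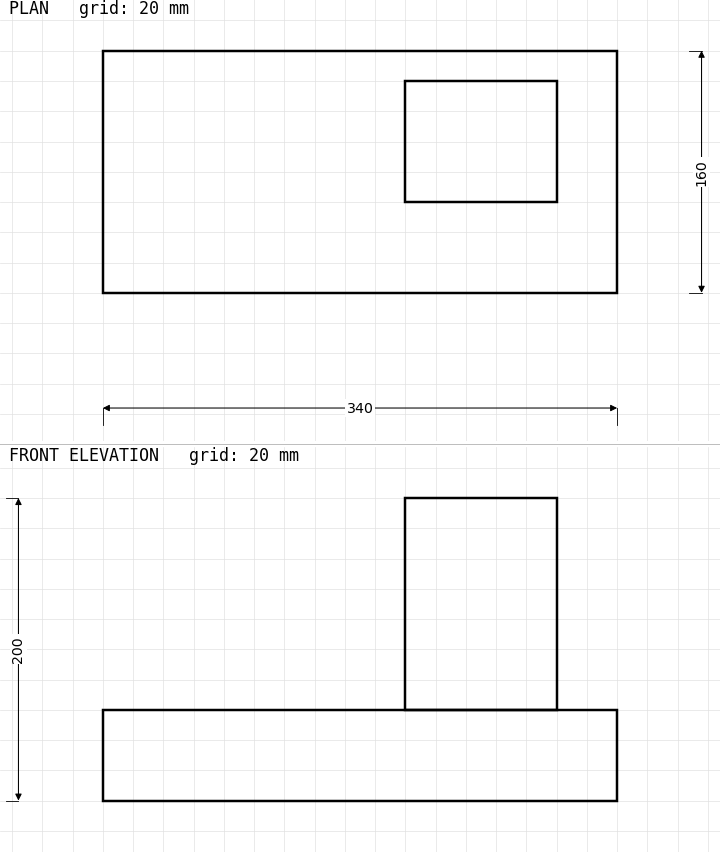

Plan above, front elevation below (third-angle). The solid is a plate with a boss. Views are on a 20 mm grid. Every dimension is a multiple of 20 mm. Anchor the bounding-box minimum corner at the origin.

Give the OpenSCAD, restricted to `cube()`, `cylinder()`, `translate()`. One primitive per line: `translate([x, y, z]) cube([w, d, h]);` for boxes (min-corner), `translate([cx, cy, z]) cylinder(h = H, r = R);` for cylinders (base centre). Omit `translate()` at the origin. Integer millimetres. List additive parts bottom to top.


cube([340, 160, 60]);
translate([200, 60, 60]) cube([100, 80, 140]);
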